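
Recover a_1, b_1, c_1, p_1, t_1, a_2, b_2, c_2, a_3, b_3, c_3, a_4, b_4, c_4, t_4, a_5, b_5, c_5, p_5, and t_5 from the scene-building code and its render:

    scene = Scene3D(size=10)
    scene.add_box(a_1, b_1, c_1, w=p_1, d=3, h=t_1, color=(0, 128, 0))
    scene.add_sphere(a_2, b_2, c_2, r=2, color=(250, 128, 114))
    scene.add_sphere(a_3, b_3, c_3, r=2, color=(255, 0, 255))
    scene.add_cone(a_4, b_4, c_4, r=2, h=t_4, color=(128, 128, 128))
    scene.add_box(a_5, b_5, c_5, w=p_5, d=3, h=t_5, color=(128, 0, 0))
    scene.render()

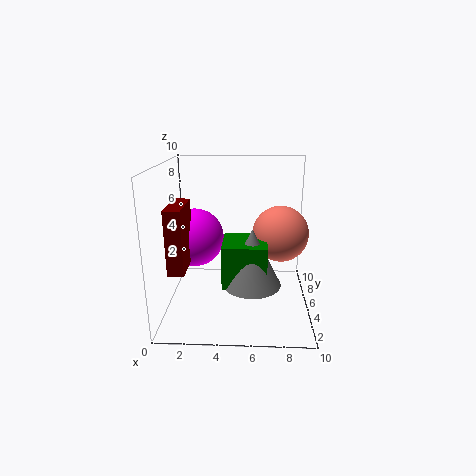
a_1 = 4; b_1 = 3; c_1 = 2; p_1 = 3; t_1 = 3; a_2 = 8; b_2 = 6; c_2 = 5; a_3 = 2; b_3 = 5; c_3 = 5; a_4 = 6; b_4 = 4; c_4 = 2; t_4 = 4; a_5 = 1; b_5 = 1; c_5 = 4; p_5 = 1; t_5 = 4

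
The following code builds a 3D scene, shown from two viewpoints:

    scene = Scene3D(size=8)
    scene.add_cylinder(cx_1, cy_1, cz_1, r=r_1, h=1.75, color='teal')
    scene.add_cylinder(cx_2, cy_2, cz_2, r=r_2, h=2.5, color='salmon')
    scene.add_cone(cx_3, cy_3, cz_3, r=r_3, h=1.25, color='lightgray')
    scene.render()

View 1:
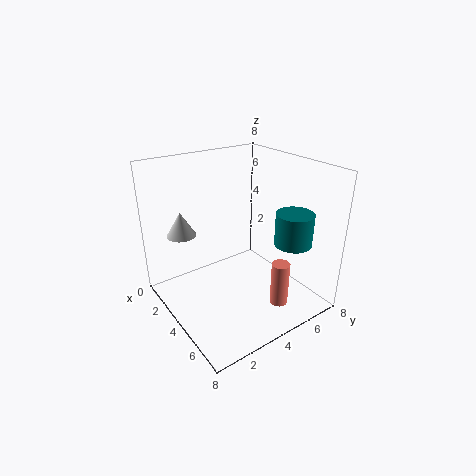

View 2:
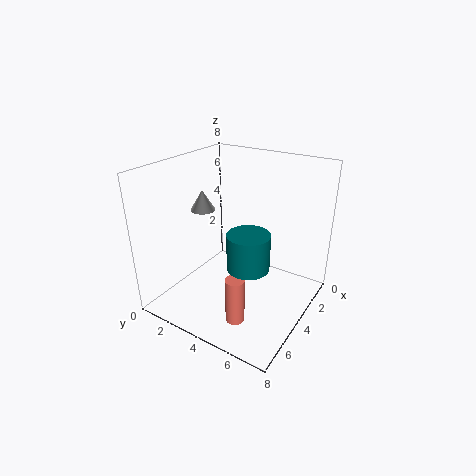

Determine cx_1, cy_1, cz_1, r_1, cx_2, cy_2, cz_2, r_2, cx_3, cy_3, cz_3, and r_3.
cx_1 = 6.25, cy_1 = 6, cz_1 = 4, r_1 = 1, cx_2 = 6.25, cy_2 = 5.25, cz_2 = 0.5, r_2 = 0.5, cx_3 = 3.25, cy_3 = 1, cz_3 = 4.75, r_3 = 0.75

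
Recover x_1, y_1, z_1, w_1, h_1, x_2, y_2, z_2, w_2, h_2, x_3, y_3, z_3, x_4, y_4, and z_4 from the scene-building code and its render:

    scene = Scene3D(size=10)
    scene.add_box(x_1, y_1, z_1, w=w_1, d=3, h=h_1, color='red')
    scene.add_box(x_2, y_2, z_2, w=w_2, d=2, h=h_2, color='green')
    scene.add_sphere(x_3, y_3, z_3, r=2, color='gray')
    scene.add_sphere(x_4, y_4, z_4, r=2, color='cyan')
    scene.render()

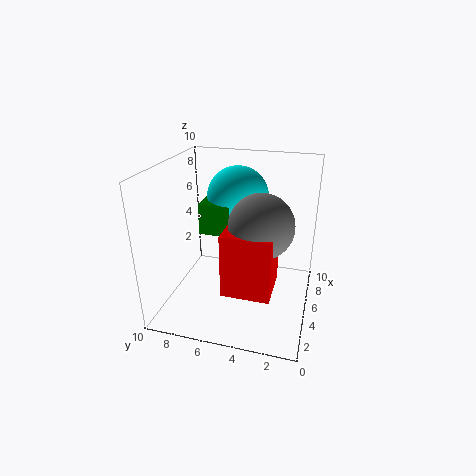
x_1 = 1, y_1 = 2, z_1 = 3, w_1 = 3, h_1 = 4, x_2 = 3, y_2 = 5, z_2 = 6, w_2 = 3, h_2 = 2, x_3 = 3, y_3 = 3, z_3 = 7, x_4 = 5, y_4 = 5, z_4 = 8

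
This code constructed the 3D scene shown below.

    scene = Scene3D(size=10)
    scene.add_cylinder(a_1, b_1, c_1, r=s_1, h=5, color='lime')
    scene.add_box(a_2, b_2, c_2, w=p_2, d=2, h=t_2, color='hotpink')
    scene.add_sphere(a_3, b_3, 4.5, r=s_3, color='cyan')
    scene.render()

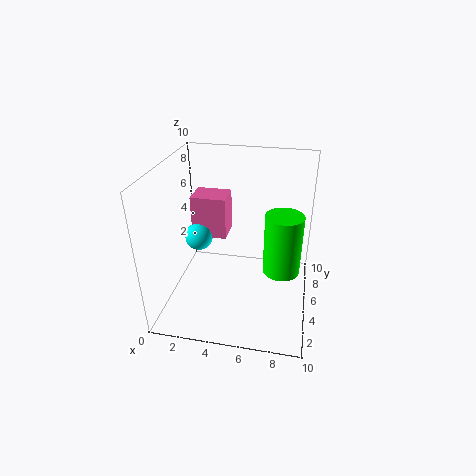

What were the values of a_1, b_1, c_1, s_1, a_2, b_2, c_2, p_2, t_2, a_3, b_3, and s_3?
a_1 = 8
b_1 = 8
c_1 = 0.5
s_1 = 1.5
a_2 = 1.5
b_2 = 5.5
c_2 = 4.5
p_2 = 2.5
t_2 = 3
a_3 = 2
b_3 = 5.5
s_3 = 1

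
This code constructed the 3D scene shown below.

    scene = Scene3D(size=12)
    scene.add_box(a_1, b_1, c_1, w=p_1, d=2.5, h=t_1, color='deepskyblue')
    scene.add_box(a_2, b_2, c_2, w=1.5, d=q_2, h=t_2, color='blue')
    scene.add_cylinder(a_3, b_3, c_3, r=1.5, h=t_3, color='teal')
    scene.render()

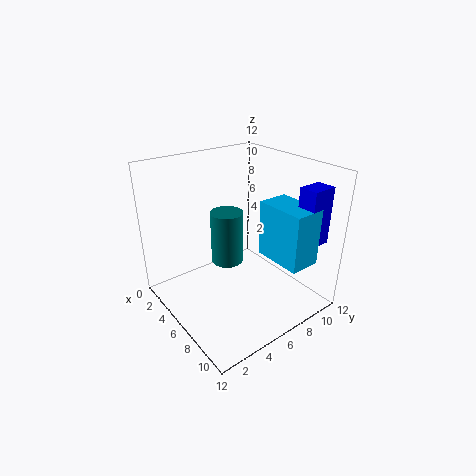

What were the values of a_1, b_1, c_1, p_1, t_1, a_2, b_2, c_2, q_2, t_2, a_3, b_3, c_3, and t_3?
a_1 = 7.5
b_1 = 7
c_1 = 5
p_1 = 4
t_1 = 4.5
a_2 = 10
b_2 = 8.5
c_2 = 6.5
q_2 = 2
t_2 = 4.5
a_3 = 3
b_3 = 7
c_3 = 2
t_3 = 5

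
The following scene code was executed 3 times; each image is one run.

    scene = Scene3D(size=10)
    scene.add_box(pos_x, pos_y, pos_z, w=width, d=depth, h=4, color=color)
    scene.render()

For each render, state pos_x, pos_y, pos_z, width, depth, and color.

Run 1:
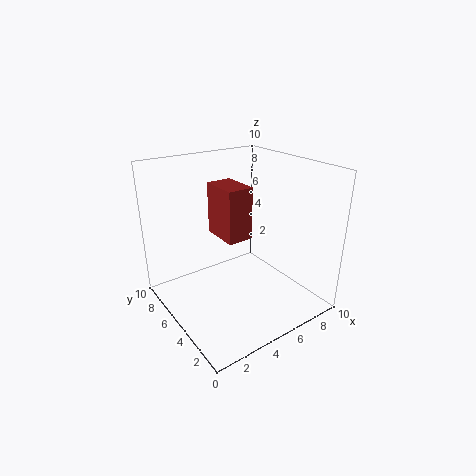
pos_x = 5; pos_y = 6; pos_z = 4; width = 2; depth = 3; color = 'brown'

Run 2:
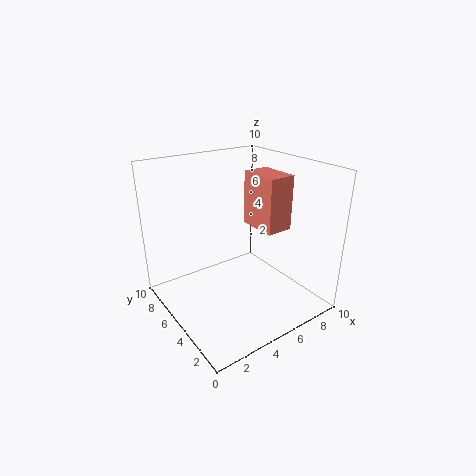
pos_x = 7; pos_y = 4; pos_z = 5; width = 2; depth = 3; color = 'salmon'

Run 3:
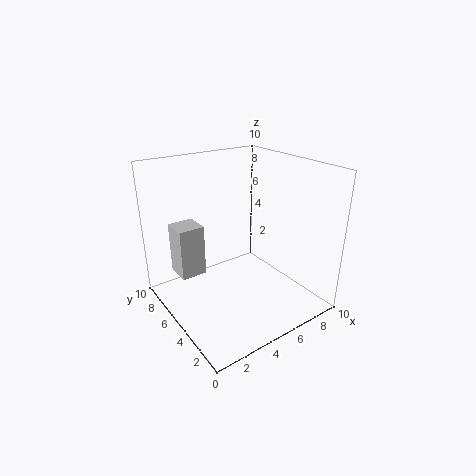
pos_x = 2; pos_y = 8; pos_z = 1; width = 2; depth = 2; color = 'lightgray'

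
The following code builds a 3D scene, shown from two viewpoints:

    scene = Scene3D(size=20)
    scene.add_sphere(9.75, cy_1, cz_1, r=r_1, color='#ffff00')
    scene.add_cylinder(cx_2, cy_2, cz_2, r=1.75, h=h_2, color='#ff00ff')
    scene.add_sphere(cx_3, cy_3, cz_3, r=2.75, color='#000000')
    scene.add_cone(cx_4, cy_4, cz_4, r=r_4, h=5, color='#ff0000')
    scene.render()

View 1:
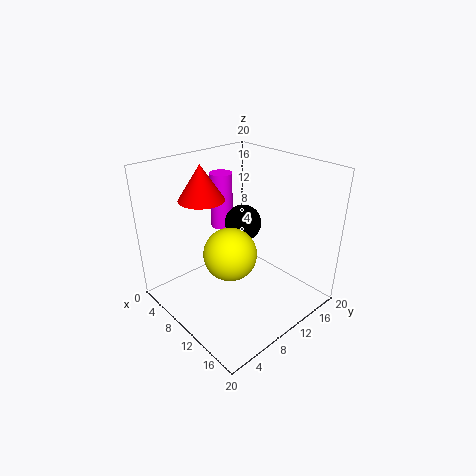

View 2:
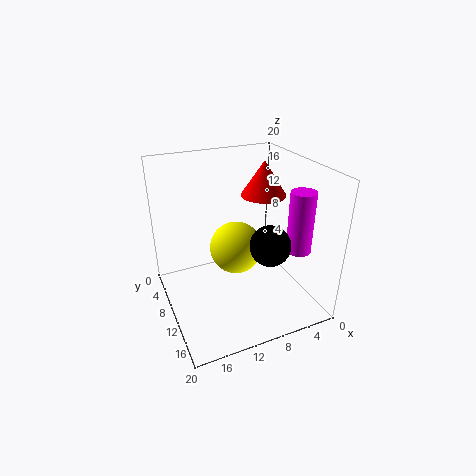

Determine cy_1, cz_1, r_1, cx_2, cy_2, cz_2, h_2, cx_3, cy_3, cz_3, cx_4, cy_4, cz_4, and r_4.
cy_1 = 8.75, cz_1 = 7.75, r_1 = 3.75, cx_2 = 2.25, cy_2 = 13.5, cz_2 = 8, h_2 = 8.75, cx_3 = 7, cy_3 = 13.75, cz_3 = 10, cx_4 = 5, cy_4 = 7.75, cz_4 = 14.75, r_4 = 3.25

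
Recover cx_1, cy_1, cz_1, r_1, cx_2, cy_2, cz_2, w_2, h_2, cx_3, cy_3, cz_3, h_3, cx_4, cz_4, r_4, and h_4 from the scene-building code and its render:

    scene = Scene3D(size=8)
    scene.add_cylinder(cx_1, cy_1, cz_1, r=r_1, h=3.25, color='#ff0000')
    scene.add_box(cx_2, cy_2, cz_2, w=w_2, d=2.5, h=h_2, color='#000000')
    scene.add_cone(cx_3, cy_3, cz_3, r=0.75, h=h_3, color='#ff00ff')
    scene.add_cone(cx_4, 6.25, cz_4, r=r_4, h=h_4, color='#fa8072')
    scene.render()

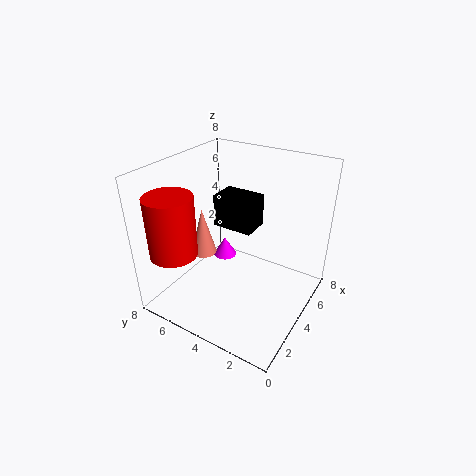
cx_1 = 1.25, cy_1 = 6.25, cz_1 = 3.75, r_1 = 1.25, cx_2 = 5.25, cy_2 = 4, cz_2 = 3.5, w_2 = 1.75, h_2 = 2, cx_3 = 6, cy_3 = 6.25, cz_3 = 1, h_3 = 1.25, cx_4 = 3.75, cz_4 = 2.5, r_4 = 0.75, h_4 = 2.75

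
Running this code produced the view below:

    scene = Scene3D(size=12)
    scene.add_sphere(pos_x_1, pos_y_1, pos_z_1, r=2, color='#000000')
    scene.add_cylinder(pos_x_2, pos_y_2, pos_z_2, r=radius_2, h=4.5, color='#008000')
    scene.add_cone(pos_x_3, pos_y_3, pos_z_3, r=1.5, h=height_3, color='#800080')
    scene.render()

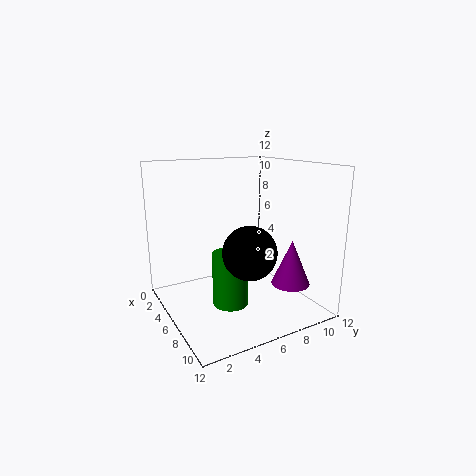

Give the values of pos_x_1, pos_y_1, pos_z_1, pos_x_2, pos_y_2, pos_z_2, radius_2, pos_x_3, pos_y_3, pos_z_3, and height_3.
pos_x_1 = 9.5, pos_y_1 = 5, pos_z_1 = 6, pos_x_2 = 6.5, pos_y_2 = 5, pos_z_2 = 0.5, radius_2 = 1.5, pos_x_3 = 10, pos_y_3 = 8.5, pos_z_3 = 3, height_3 = 3.5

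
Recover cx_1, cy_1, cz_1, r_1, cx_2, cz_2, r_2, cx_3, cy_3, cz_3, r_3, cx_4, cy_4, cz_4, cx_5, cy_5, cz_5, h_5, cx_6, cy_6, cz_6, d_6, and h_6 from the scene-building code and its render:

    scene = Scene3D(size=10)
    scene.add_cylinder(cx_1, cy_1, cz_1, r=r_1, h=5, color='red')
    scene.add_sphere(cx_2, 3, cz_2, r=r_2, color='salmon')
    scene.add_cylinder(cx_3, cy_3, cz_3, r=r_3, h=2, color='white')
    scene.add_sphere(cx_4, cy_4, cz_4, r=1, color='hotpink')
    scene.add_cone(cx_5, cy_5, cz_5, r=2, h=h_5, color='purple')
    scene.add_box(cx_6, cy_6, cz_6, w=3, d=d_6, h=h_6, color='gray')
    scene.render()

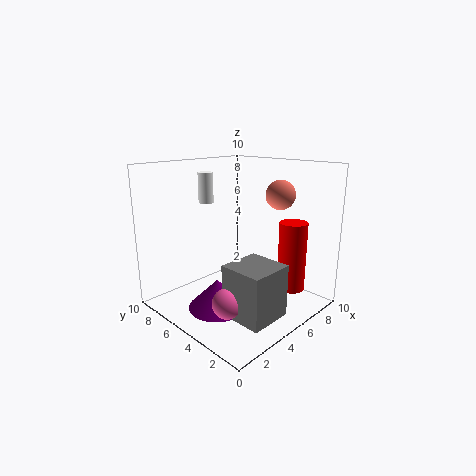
cx_1 = 8
cy_1 = 2.5
cz_1 = 1
r_1 = 1
cx_2 = 7
cz_2 = 8
r_2 = 1
cx_3 = 3.5
cy_3 = 6.5
cz_3 = 7.5
r_3 = 0.5
cx_4 = 2.5
cy_4 = 3.5
cz_4 = 1.5
cx_5 = 3
cy_5 = 5
cz_5 = 0.5
h_5 = 2
cx_6 = 2.5
cy_6 = 1
cz_6 = 0.5
d_6 = 3
h_6 = 3.5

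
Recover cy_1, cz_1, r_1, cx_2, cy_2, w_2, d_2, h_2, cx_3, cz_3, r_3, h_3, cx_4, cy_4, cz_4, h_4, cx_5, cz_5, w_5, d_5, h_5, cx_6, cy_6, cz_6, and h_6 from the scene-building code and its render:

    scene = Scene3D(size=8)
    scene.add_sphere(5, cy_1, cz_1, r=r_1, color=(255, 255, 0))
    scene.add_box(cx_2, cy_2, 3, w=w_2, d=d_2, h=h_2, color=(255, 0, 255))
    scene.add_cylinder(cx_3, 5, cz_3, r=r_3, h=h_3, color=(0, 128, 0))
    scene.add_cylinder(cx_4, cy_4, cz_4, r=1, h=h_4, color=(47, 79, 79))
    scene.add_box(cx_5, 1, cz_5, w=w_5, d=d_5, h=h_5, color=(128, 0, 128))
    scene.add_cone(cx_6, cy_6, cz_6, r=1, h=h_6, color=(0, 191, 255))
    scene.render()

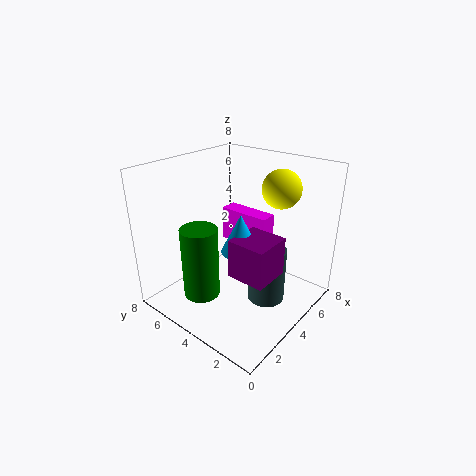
cy_1 = 2, cz_1 = 7, r_1 = 1, cx_2 = 5, cy_2 = 3, w_2 = 1, d_2 = 3, h_2 = 2, cx_3 = 2, cz_3 = 1, r_3 = 1, h_3 = 4, cx_4 = 4, cy_4 = 2, cz_4 = 1, h_4 = 3, cx_5 = 2, cz_5 = 3, w_5 = 2, d_5 = 2, h_5 = 2, cx_6 = 3, cy_6 = 3, cz_6 = 4, h_6 = 2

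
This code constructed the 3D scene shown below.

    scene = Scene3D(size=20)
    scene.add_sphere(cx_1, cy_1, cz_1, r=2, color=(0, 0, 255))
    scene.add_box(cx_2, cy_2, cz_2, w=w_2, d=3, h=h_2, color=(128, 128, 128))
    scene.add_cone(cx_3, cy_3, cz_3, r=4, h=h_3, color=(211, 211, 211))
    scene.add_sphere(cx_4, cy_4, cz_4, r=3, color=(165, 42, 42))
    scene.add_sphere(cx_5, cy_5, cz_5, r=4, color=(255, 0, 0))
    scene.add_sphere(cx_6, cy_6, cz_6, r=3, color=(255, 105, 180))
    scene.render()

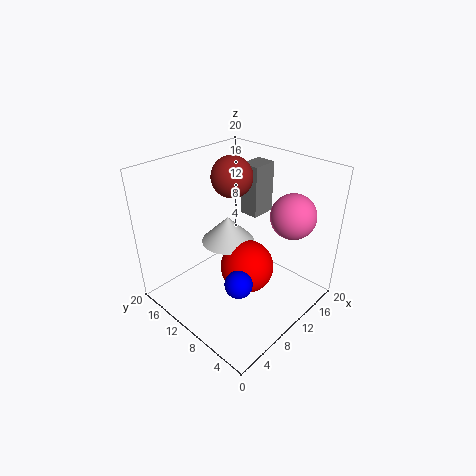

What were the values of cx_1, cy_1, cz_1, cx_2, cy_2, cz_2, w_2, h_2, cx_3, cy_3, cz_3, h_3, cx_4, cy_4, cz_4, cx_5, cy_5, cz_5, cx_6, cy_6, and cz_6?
cx_1 = 8, cy_1 = 8, cz_1 = 4, cx_2 = 16, cy_2 = 12, cz_2 = 10, w_2 = 4, h_2 = 8, cx_3 = 12, cy_3 = 14, cz_3 = 7, h_3 = 4, cx_4 = 13, cy_4 = 14, cz_4 = 17, cx_5 = 12, cy_5 = 10, cz_5 = 4, cx_6 = 14, cy_6 = 4, cz_6 = 14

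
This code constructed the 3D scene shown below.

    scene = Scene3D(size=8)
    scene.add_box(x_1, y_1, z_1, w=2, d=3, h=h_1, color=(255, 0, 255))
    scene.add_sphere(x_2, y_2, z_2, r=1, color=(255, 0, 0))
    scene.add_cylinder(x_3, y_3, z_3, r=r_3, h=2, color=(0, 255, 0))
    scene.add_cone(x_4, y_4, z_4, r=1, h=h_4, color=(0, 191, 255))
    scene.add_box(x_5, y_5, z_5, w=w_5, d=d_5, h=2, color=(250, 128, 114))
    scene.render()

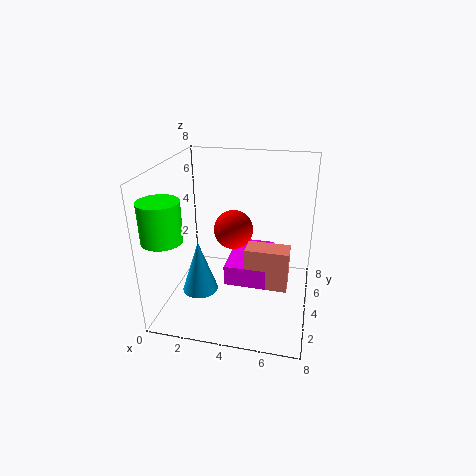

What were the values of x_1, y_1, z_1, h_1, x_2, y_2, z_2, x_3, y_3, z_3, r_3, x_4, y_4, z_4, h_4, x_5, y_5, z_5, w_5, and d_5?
x_1 = 4, y_1 = 1, z_1 = 3, h_1 = 1, x_2 = 4, y_2 = 3, z_2 = 5, x_3 = 1, y_3 = 1, z_3 = 5, r_3 = 1, x_4 = 2, y_4 = 3, z_4 = 1, h_4 = 3, x_5 = 5, y_5 = 1, z_5 = 3, w_5 = 2, d_5 = 1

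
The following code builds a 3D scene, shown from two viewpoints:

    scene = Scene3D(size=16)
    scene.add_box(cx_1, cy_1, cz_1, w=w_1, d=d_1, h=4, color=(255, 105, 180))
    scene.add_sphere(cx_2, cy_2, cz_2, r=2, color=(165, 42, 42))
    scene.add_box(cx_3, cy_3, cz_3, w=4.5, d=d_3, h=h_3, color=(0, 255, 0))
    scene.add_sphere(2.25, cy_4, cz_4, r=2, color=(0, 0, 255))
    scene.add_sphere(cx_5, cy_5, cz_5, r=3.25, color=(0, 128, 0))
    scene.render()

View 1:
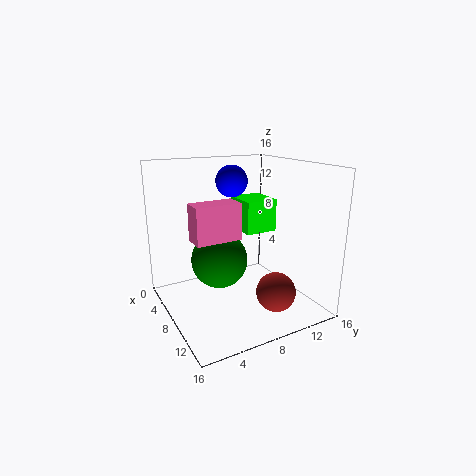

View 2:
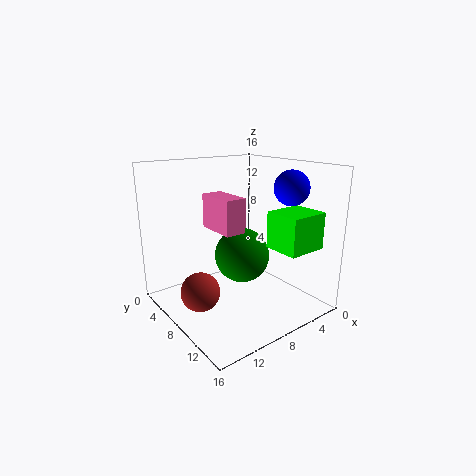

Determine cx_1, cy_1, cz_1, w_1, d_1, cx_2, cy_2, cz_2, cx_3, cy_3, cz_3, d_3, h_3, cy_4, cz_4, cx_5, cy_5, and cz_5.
cx_1 = 6.75; cy_1 = 2.75; cz_1 = 8.25; w_1 = 2.5; d_1 = 5; cx_2 = 13.75; cy_2 = 9.25; cz_2 = 3.75; cx_3 = 1.5; cy_3 = 10.5; cz_3 = 7.25; d_3 = 4; h_3 = 4; cy_4 = 10.25; cz_4 = 13.25; cx_5 = 6.25; cy_5 = 6.5; cz_5 = 5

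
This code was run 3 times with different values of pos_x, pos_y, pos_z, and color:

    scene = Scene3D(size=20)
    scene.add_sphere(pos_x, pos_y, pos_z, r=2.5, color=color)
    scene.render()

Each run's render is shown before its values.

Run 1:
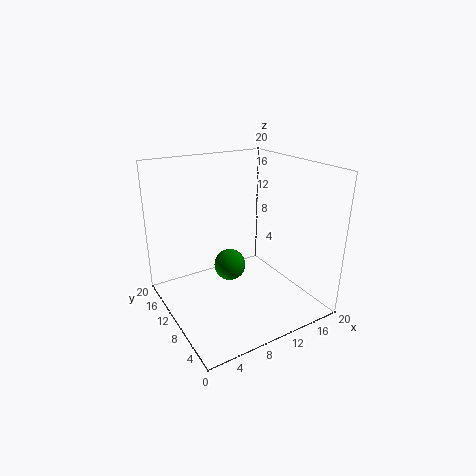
pos_x = 11.5
pos_y = 15
pos_z = 3
color = 'green'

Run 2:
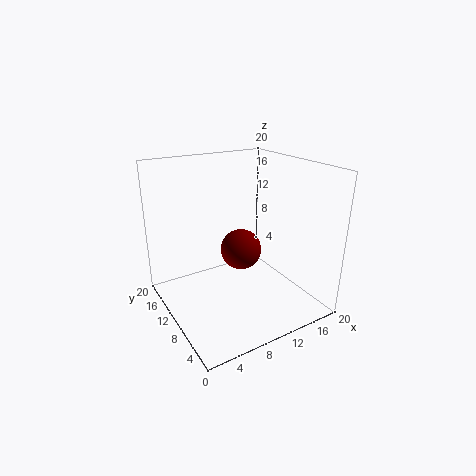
pos_x = 8
pos_y = 6
pos_z = 10.5
color = 'maroon'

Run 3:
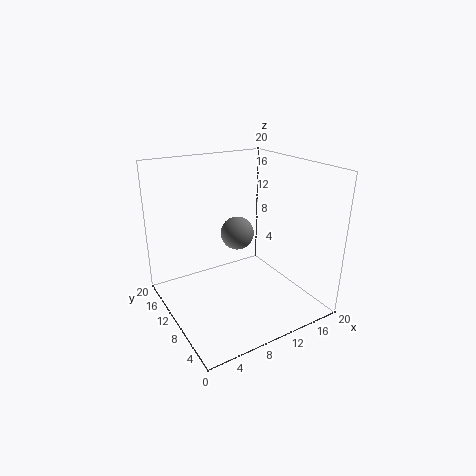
pos_x = 12
pos_y = 13.5
pos_z = 9
color = 'gray'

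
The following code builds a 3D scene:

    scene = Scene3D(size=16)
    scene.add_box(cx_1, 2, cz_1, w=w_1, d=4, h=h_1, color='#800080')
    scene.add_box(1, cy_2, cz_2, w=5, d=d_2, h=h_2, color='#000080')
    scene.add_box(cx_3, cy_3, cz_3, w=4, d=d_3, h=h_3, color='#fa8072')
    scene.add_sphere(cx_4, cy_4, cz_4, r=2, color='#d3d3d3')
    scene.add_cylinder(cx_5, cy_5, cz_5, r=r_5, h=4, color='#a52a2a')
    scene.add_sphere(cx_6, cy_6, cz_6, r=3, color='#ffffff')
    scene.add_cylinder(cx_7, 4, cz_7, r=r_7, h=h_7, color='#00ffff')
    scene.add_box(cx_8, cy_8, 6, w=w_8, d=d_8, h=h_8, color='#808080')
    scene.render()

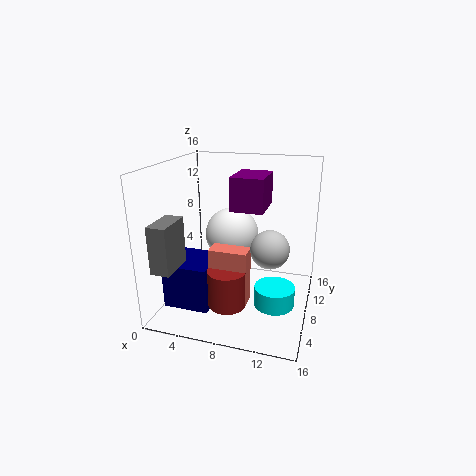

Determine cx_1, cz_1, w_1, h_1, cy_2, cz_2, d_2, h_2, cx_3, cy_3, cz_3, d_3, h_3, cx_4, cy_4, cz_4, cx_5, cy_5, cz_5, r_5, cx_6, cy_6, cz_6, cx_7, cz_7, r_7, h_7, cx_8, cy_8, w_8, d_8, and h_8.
cx_1 = 9; cz_1 = 13; w_1 = 3; h_1 = 3; cy_2 = 3; cz_2 = 1; d_2 = 5; h_2 = 5; cx_3 = 6; cy_3 = 4; cz_3 = 2; d_3 = 2; h_3 = 6; cx_4 = 12; cy_4 = 6; cz_4 = 8; cx_5 = 8; cy_5 = 4; cz_5 = 2; r_5 = 2; cx_6 = 7; cy_6 = 9; cz_6 = 8; cx_7 = 13; cz_7 = 3; r_7 = 2; h_7 = 2; cx_8 = 1; cy_8 = 1; w_8 = 2; d_8 = 4; h_8 = 5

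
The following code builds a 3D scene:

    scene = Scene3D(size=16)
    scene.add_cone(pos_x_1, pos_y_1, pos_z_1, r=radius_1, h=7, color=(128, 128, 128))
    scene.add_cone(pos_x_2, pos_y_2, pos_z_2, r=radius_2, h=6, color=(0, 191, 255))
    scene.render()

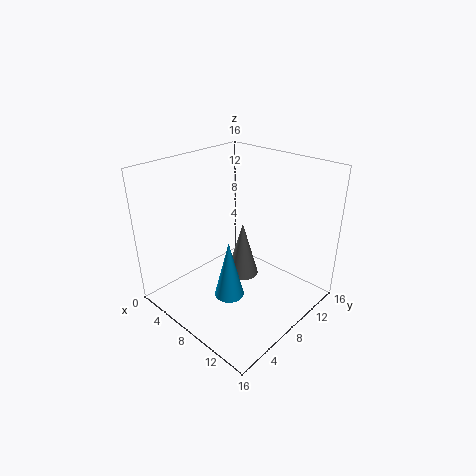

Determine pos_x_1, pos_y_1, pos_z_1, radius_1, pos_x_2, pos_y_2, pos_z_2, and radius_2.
pos_x_1 = 6
pos_y_1 = 11
pos_z_1 = 1
radius_1 = 2
pos_x_2 = 10.5
pos_y_2 = 4
pos_z_2 = 4
radius_2 = 1.5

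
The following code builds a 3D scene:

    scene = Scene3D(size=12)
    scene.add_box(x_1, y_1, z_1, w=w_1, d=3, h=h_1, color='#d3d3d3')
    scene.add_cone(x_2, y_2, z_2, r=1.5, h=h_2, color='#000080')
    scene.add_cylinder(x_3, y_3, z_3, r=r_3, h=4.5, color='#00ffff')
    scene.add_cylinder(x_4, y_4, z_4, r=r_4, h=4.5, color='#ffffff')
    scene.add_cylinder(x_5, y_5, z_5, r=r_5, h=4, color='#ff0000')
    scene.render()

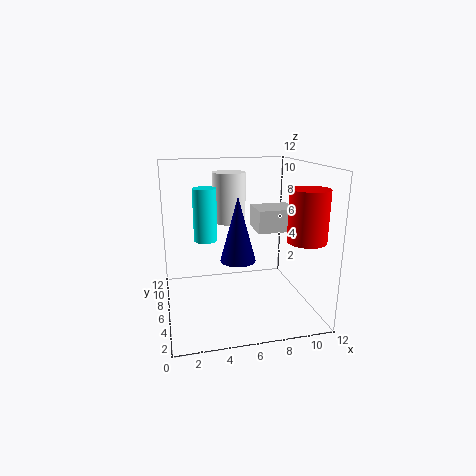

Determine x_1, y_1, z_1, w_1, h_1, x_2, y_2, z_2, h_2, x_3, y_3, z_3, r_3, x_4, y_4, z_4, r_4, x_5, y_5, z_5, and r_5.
x_1 = 8
y_1 = 6.5
z_1 = 6
w_1 = 3.5
h_1 = 2
x_2 = 6
y_2 = 6
z_2 = 4
h_2 = 5.5
x_3 = 3.5
y_3 = 7.5
z_3 = 5.5
r_3 = 1
x_4 = 6
y_4 = 9.5
z_4 = 6.5
r_4 = 1.5
x_5 = 10.5
y_5 = 2.5
z_5 = 6.5
r_5 = 1.5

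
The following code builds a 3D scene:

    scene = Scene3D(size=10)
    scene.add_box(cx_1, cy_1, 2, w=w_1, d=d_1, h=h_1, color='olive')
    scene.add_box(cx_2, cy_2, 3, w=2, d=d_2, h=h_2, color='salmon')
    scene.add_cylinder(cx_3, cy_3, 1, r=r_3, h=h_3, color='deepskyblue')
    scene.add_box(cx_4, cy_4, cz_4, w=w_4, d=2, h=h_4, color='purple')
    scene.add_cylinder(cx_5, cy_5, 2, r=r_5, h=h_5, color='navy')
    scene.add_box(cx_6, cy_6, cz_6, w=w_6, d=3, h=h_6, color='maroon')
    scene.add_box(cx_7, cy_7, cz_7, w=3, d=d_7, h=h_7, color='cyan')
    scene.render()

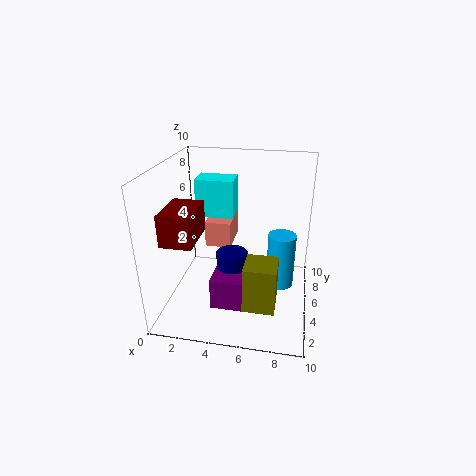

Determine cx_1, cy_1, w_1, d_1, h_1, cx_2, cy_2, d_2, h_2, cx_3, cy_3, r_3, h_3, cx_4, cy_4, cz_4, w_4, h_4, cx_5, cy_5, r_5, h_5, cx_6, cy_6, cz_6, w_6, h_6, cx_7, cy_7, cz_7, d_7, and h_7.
cx_1 = 6; cy_1 = 1; w_1 = 2; d_1 = 2; h_1 = 3; cx_2 = 2; cy_2 = 7; d_2 = 3; h_2 = 2; cx_3 = 8; cy_3 = 6; r_3 = 1; h_3 = 4; cx_4 = 4; cy_4 = 1; cz_4 = 2; w_4 = 3; h_4 = 2; cx_5 = 5; cy_5 = 3; r_5 = 1; h_5 = 3; cx_6 = 1; cy_6 = 1; cz_6 = 6; w_6 = 2; h_6 = 2; cx_7 = 1; cy_7 = 8; cz_7 = 5; d_7 = 2; h_7 = 3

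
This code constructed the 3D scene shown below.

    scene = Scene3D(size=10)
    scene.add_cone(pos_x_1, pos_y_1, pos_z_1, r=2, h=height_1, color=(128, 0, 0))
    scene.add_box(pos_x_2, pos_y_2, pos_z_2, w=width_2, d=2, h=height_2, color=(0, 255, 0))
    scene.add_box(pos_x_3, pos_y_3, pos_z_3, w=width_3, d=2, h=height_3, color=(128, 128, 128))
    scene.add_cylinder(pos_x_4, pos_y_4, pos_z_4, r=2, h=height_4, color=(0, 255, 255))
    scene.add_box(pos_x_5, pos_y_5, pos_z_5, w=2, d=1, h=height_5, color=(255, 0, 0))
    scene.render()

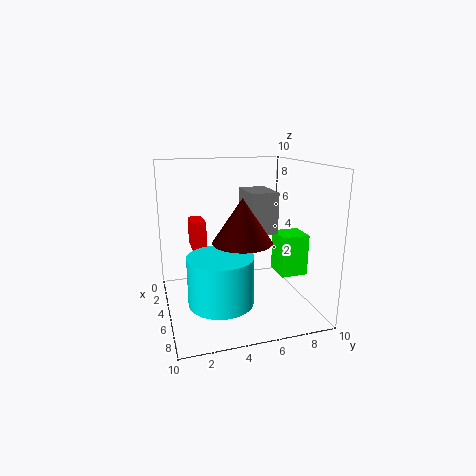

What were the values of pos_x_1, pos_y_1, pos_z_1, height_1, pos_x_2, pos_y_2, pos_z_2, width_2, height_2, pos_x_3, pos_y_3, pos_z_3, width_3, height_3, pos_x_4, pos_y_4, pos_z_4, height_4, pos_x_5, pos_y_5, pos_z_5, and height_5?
pos_x_1 = 6, pos_y_1 = 5, pos_z_1 = 5, height_1 = 3, pos_x_2 = 4, pos_y_2 = 8, pos_z_2 = 2, width_2 = 2, height_2 = 3, pos_x_3 = 2, pos_y_3 = 6, pos_z_3 = 5, width_3 = 3, height_3 = 3, pos_x_4 = 8, pos_y_4 = 3, pos_z_4 = 2, height_4 = 3, pos_x_5 = 2, pos_y_5 = 2, pos_z_5 = 4, height_5 = 2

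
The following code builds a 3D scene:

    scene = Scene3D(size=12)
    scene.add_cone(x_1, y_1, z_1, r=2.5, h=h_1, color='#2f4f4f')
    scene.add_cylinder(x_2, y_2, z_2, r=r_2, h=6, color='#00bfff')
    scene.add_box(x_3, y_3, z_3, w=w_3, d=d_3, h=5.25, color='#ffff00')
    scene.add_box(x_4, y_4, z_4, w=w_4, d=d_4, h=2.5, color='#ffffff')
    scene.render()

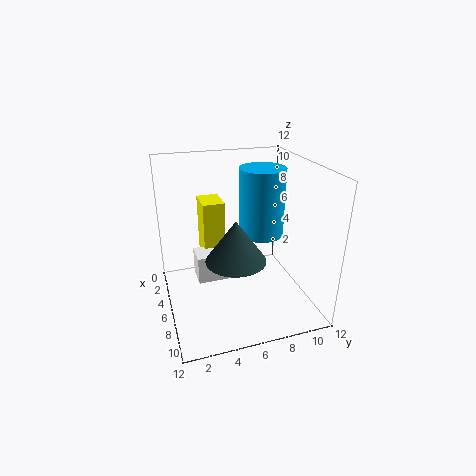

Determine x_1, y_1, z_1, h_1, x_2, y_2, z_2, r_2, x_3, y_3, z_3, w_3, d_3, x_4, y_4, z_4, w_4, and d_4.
x_1 = 7, y_1 = 5.5, z_1 = 4.5, h_1 = 3.5, x_2 = 4.25, y_2 = 8.75, z_2 = 5.25, r_2 = 2, x_3 = 0.25, y_3 = 3.75, z_3 = 2.75, w_3 = 2.75, d_3 = 2, x_4 = 2.5, y_4 = 2.75, z_4 = 1.25, w_4 = 2.25, d_4 = 4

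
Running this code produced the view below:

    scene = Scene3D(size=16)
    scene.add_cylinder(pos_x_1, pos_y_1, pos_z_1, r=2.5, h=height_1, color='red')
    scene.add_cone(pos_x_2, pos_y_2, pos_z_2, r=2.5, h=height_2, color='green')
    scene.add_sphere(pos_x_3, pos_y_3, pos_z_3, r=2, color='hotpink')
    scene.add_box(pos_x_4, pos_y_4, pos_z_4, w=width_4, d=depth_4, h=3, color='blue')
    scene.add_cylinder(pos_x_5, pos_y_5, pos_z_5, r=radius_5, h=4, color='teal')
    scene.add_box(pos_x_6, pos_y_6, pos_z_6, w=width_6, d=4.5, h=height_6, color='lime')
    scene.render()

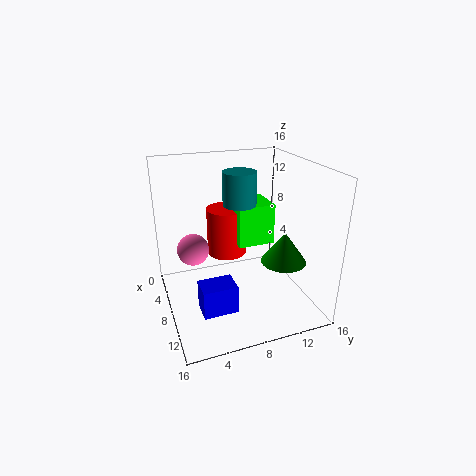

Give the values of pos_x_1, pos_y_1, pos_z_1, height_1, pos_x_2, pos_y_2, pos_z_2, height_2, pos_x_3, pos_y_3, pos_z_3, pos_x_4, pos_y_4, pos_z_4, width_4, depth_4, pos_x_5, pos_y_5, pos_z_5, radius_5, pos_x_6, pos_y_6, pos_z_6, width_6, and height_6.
pos_x_1 = 2.5
pos_y_1 = 8.5
pos_z_1 = 3.5
height_1 = 6
pos_x_2 = 10.5
pos_y_2 = 12.5
pos_z_2 = 5.5
height_2 = 3.5
pos_x_3 = 2.5
pos_y_3 = 4
pos_z_3 = 4.5
pos_x_4 = 11
pos_y_4 = 2.5
pos_z_4 = 2.5
width_4 = 2.5
depth_4 = 3.5
pos_x_5 = 4.5
pos_y_5 = 9.5
pos_z_5 = 10.5
radius_5 = 2
pos_x_6 = 1.5
pos_y_6 = 9
pos_z_6 = 5.5
width_6 = 4.5
height_6 = 5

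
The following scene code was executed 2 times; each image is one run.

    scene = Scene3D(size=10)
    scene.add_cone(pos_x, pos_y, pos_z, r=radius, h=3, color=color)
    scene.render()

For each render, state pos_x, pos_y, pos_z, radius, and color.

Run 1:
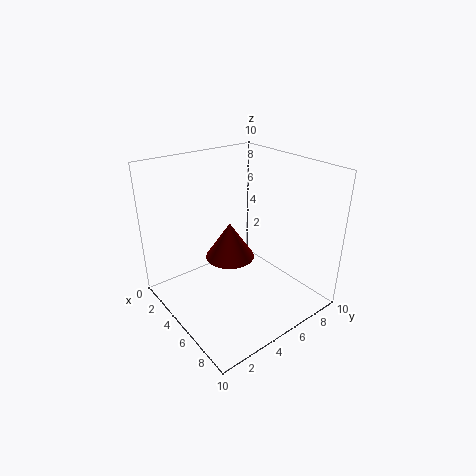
pos_x = 2
pos_y = 6.5
pos_z = 1.5
radius = 2
color = 'maroon'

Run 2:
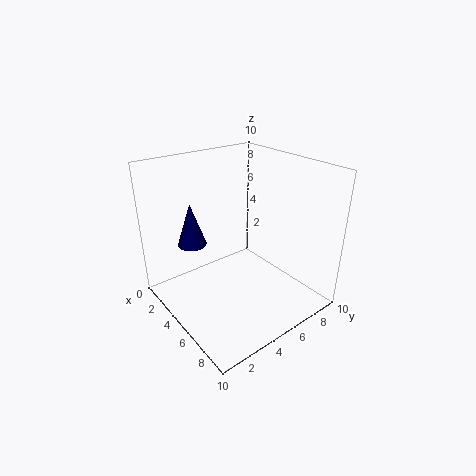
pos_x = 3
pos_y = 2.5
pos_z = 4.5
radius = 1
color = 'navy'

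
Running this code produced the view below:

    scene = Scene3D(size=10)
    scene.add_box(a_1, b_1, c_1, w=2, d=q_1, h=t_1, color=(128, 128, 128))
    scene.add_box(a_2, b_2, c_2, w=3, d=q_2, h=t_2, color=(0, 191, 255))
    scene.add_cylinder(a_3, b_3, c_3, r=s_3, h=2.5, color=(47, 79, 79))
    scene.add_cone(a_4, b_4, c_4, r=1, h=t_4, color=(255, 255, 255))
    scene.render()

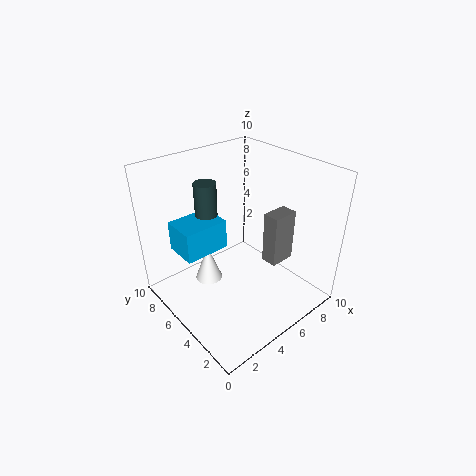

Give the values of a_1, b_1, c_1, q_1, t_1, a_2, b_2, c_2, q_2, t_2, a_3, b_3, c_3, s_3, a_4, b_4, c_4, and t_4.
a_1 = 7.5, b_1 = 3.75, c_1 = 2, q_1 = 1.25, t_1 = 4, a_2 = 1, b_2 = 5, c_2 = 4.75, q_2 = 2.25, t_2 = 2, a_3 = 3.5, b_3 = 6.5, c_3 = 6.5, s_3 = 0.75, a_4 = 3.75, b_4 = 7, c_4 = 1, t_4 = 2.75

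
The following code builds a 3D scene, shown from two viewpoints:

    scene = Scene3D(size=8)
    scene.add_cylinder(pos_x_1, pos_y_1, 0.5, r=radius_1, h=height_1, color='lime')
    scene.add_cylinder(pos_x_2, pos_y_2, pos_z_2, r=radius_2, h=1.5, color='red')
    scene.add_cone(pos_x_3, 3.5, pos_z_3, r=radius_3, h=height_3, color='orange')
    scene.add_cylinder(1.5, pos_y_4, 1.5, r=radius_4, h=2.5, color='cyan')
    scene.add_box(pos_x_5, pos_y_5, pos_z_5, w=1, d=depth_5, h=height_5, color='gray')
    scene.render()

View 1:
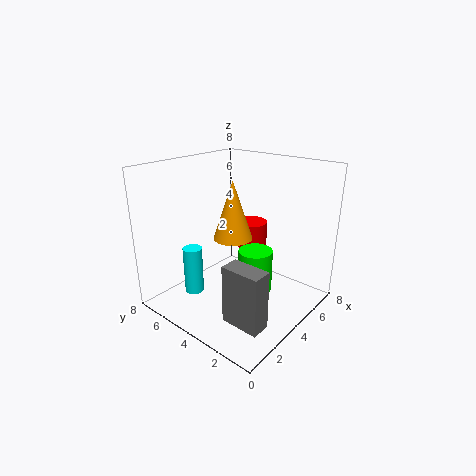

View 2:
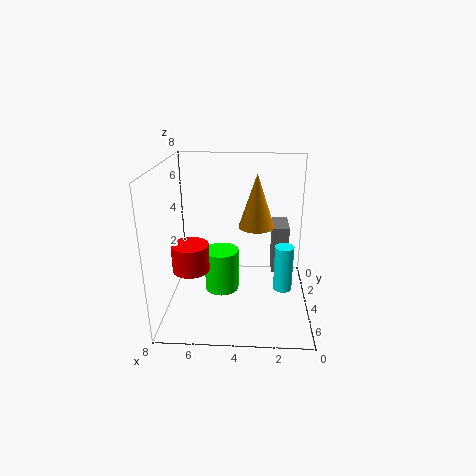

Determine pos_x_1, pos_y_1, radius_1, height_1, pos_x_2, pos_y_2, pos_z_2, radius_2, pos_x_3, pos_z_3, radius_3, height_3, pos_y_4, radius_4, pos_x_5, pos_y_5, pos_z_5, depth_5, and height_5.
pos_x_1 = 5, pos_y_1 = 3.5, radius_1 = 1, height_1 = 2.5, pos_x_2 = 6.5, pos_y_2 = 5, pos_z_2 = 2.5, radius_2 = 1, pos_x_3 = 3, pos_z_3 = 4.5, radius_3 = 1, height_3 = 3, pos_y_4 = 5, radius_4 = 0.5, pos_x_5 = 1, pos_y_5 = 0.5, pos_z_5 = 1, depth_5 = 2, height_5 = 3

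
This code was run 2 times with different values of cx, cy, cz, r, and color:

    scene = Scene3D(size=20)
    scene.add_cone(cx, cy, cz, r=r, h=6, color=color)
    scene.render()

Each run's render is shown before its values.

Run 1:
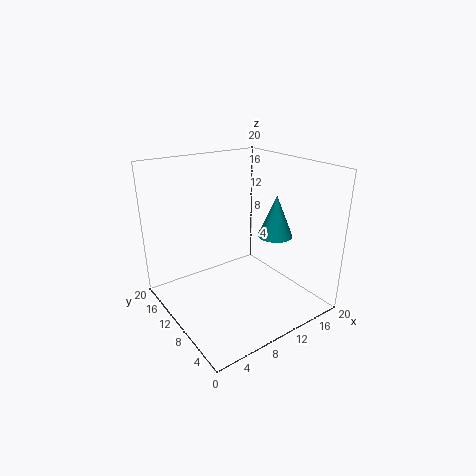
cx = 15.5
cy = 8.5
cz = 9.5
r = 2.5
color = 'teal'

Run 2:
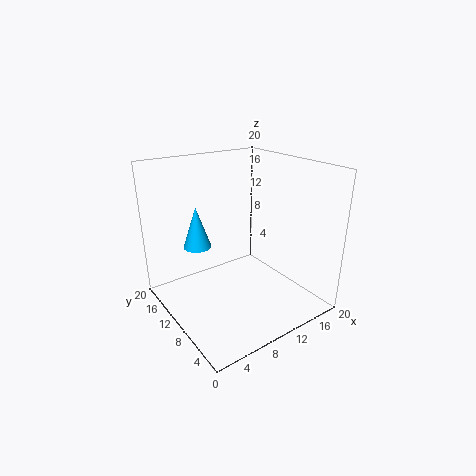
cx = 6
cy = 14.5
cz = 8
r = 2
color = 'deepskyblue'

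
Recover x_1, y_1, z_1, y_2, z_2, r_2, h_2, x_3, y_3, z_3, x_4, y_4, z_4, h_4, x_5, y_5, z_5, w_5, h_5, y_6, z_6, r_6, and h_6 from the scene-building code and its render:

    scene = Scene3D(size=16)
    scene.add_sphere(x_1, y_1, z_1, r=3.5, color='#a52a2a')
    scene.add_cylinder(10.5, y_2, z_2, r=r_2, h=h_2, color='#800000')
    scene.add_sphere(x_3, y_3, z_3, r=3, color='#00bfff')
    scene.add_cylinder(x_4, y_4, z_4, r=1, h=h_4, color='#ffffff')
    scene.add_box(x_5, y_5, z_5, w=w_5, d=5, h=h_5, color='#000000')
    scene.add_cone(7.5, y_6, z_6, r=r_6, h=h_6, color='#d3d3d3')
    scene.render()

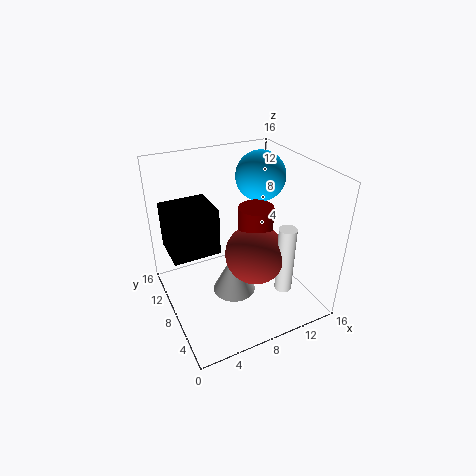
x_1 = 10
y_1 = 7.5
z_1 = 5.5
y_2 = 8.5
z_2 = 7.5
r_2 = 2
h_2 = 3.5
x_3 = 13
y_3 = 12
z_3 = 13
x_4 = 12.5
y_4 = 5
z_4 = 1.5
h_4 = 8
x_5 = 1
y_5 = 9.5
z_5 = 5.5
w_5 = 5.5
h_5 = 5.5
y_6 = 8
z_6 = 1
r_6 = 2.5
h_6 = 5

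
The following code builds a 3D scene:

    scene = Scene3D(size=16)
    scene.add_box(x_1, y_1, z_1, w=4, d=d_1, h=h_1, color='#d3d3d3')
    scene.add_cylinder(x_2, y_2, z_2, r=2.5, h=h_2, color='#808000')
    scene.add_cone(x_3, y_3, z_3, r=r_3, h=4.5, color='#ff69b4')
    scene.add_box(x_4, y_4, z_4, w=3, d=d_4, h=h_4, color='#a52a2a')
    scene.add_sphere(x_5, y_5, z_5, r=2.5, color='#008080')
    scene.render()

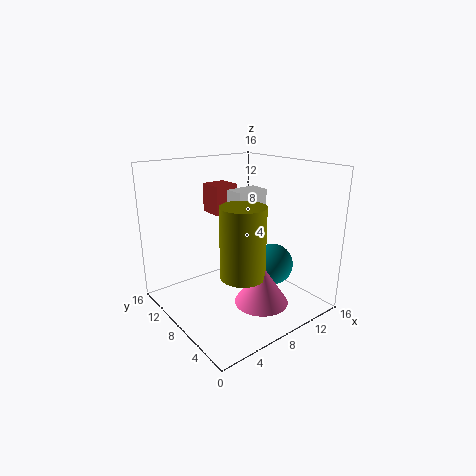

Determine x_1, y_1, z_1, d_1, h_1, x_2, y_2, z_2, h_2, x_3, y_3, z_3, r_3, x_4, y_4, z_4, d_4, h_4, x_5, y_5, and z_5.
x_1 = 9.5
y_1 = 9.5
z_1 = 10
d_1 = 2.5
h_1 = 2.5
x_2 = 7.5
y_2 = 6.5
z_2 = 4
h_2 = 8
x_3 = 9
y_3 = 5
z_3 = 1
r_3 = 3
x_4 = 8
y_4 = 12
z_4 = 9.5
d_4 = 3
h_4 = 3.5
x_5 = 13
y_5 = 7.5
z_5 = 3.5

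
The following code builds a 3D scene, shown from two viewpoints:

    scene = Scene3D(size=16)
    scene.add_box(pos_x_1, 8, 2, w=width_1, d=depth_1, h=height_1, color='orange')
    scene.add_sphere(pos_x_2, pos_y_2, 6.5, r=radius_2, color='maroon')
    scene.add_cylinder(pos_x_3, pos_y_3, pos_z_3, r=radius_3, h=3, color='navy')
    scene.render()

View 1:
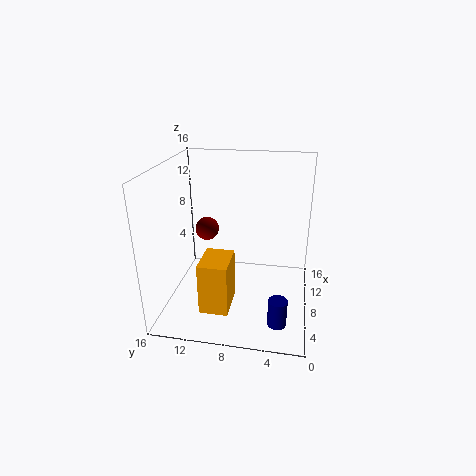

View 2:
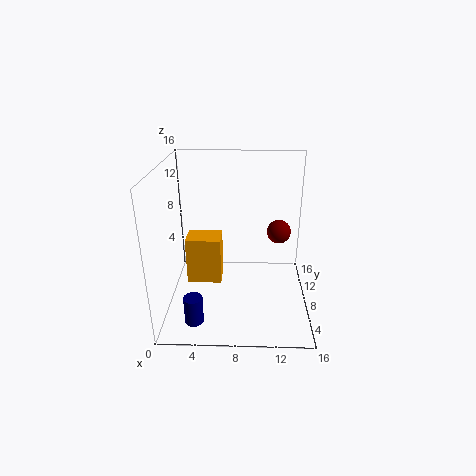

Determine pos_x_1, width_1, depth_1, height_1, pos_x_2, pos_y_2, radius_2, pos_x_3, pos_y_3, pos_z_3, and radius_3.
pos_x_1 = 2
width_1 = 4
depth_1 = 3
height_1 = 5.5
pos_x_2 = 13
pos_y_2 = 13
radius_2 = 1.5
pos_x_3 = 3.5
pos_y_3 = 3
pos_z_3 = 0.5
radius_3 = 1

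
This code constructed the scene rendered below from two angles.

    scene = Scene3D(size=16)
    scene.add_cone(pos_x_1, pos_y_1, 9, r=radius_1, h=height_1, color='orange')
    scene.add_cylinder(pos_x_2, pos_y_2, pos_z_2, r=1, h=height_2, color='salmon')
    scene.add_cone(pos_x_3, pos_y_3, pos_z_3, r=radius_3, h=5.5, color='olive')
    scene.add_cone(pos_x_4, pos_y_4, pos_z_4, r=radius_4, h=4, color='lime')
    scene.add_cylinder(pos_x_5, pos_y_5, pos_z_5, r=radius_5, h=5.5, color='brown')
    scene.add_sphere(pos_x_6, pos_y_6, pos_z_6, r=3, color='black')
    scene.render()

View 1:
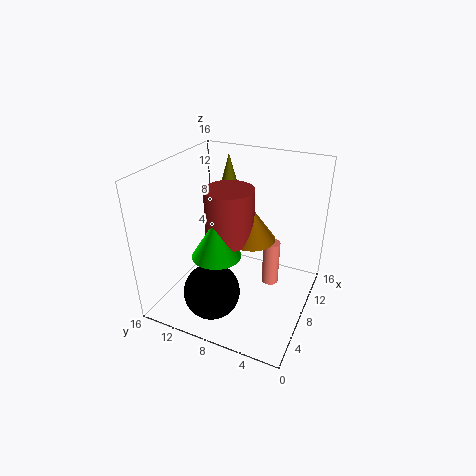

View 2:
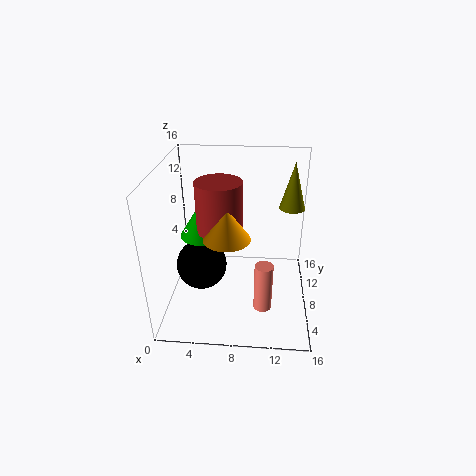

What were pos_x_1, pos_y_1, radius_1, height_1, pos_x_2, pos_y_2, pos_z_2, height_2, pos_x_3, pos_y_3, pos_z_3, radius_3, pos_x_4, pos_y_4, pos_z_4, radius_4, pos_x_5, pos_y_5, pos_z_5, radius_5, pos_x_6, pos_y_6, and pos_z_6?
pos_x_1 = 7
pos_y_1 = 6
radius_1 = 2.5
height_1 = 3.5
pos_x_2 = 11
pos_y_2 = 5
pos_z_2 = 1
height_2 = 5.5
pos_x_3 = 14
pos_y_3 = 12
pos_z_3 = 10
radius_3 = 1.5
pos_x_4 = 4
pos_y_4 = 8.5
pos_z_4 = 8
radius_4 = 2.5
pos_x_5 = 6
pos_y_5 = 8
pos_z_5 = 9
radius_5 = 2.5
pos_x_6 = 3.5
pos_y_6 = 9
pos_z_6 = 3.5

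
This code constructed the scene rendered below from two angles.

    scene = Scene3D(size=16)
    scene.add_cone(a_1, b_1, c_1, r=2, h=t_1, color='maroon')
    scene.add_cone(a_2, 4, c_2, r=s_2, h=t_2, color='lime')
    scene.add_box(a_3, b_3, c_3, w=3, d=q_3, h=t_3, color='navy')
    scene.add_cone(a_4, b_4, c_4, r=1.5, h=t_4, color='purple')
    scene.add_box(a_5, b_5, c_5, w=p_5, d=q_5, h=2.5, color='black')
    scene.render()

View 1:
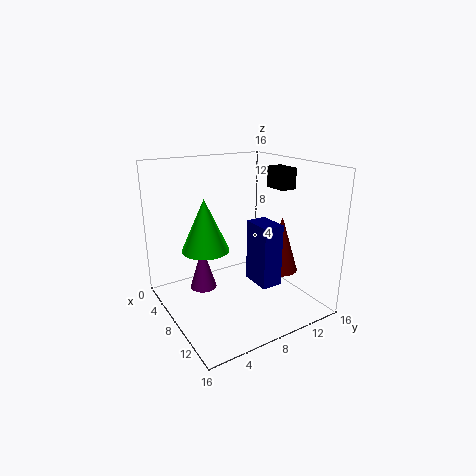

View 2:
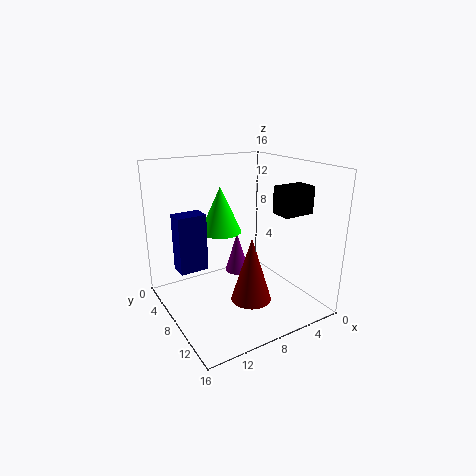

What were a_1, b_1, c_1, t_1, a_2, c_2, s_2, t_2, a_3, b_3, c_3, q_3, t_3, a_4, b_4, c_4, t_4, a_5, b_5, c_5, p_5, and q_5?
a_1 = 9.5, b_1 = 13, c_1 = 3.5, t_1 = 6.5, a_2 = 8, c_2 = 7.5, s_2 = 2.5, t_2 = 5.5, a_3 = 12, b_3 = 6.5, c_3 = 5.5, q_3 = 2, t_3 = 6, a_4 = 6, b_4 = 4.5, c_4 = 2, t_4 = 5, a_5 = 5, b_5 = 14, c_5 = 12.5, p_5 = 3, q_5 = 2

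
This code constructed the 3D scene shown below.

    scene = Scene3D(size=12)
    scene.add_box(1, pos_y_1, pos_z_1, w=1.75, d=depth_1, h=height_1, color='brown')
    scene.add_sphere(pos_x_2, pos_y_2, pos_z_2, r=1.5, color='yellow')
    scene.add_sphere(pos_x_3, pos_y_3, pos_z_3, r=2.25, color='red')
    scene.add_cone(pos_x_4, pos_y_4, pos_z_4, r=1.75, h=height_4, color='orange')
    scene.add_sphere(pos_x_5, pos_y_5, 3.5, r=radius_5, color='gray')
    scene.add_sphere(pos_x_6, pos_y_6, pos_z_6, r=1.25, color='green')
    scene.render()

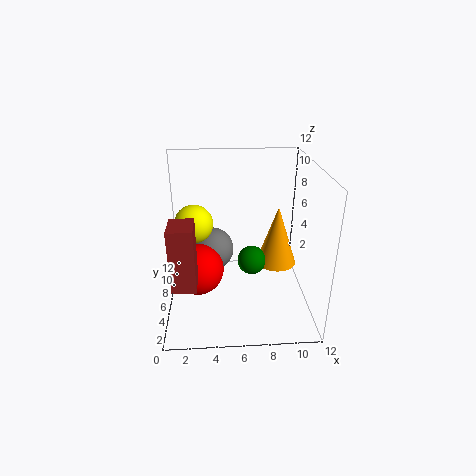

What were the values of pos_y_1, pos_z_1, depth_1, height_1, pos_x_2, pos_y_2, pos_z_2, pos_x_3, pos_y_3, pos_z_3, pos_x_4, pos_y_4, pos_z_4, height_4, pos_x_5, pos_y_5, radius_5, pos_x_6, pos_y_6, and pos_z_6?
pos_y_1 = 0.75
pos_z_1 = 4.5
depth_1 = 2.25
height_1 = 4.75
pos_x_2 = 2.5
pos_y_2 = 5.25
pos_z_2 = 7.75
pos_x_3 = 2.5
pos_y_3 = 6.5
pos_z_3 = 2.75
pos_x_4 = 9.5
pos_y_4 = 7
pos_z_4 = 3
height_4 = 5.25
pos_x_5 = 3.75
pos_y_5 = 8.75
radius_5 = 2
pos_x_6 = 7.25
pos_y_6 = 6.5
pos_z_6 = 3.5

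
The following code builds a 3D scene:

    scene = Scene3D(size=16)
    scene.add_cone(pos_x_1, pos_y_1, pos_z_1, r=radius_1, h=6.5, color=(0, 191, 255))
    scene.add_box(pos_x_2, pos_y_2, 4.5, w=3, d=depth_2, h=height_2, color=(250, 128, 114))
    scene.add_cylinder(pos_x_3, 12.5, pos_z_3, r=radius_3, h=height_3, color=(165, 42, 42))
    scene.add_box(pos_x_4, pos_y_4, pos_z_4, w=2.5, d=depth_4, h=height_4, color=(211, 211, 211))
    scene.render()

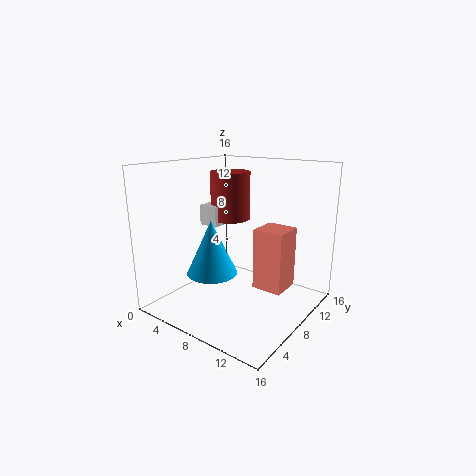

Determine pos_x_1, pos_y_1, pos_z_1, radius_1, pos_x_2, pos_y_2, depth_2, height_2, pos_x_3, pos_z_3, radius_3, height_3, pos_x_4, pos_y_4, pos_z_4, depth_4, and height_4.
pos_x_1 = 4.5, pos_y_1 = 7.5, pos_z_1 = 3, radius_1 = 3, pos_x_2 = 12, pos_y_2 = 5, depth_2 = 3, height_2 = 6, pos_x_3 = 3.5, pos_z_3 = 8.5, radius_3 = 2.5, height_3 = 6, pos_x_4 = 1, pos_y_4 = 9.5, pos_z_4 = 8, depth_4 = 2.5, height_4 = 2.5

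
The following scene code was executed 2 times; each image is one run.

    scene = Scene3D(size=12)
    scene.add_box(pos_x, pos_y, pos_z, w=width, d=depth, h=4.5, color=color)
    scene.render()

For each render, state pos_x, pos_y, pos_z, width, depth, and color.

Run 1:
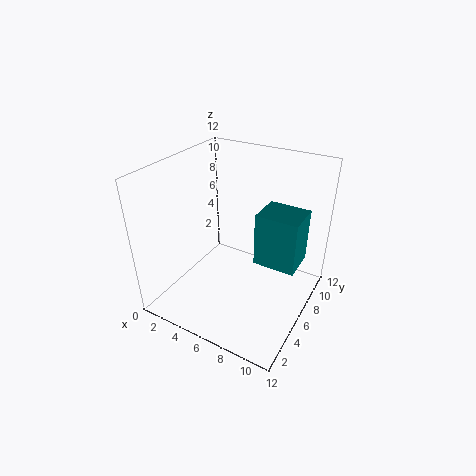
pos_x = 7.5
pos_y = 6
pos_z = 4
width = 3.5
depth = 3
color = 'teal'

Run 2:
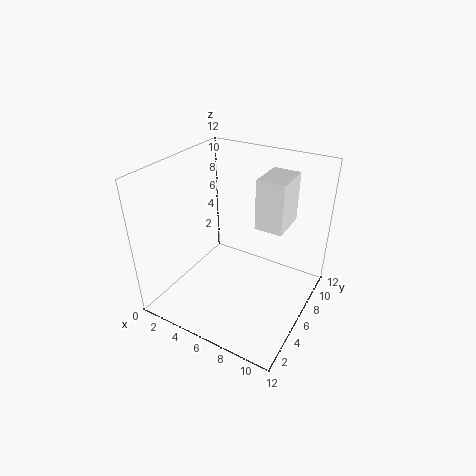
pos_x = 6.5
pos_y = 8
pos_z = 6
width = 2.5
depth = 3.5
color = 'white'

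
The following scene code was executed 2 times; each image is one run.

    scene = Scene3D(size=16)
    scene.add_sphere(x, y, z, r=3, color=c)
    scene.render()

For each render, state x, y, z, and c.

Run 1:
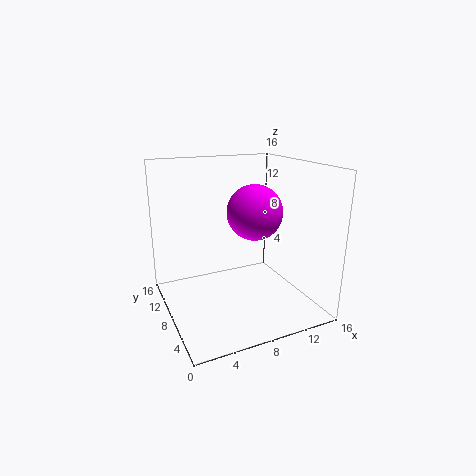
x = 9.5; y = 7; z = 11; c = 'magenta'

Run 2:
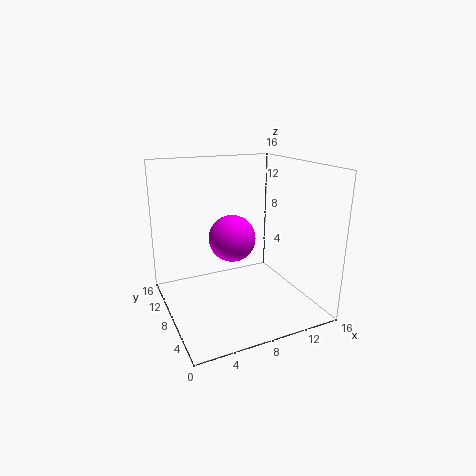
x = 9.5; y = 13; z = 6; c = 'magenta'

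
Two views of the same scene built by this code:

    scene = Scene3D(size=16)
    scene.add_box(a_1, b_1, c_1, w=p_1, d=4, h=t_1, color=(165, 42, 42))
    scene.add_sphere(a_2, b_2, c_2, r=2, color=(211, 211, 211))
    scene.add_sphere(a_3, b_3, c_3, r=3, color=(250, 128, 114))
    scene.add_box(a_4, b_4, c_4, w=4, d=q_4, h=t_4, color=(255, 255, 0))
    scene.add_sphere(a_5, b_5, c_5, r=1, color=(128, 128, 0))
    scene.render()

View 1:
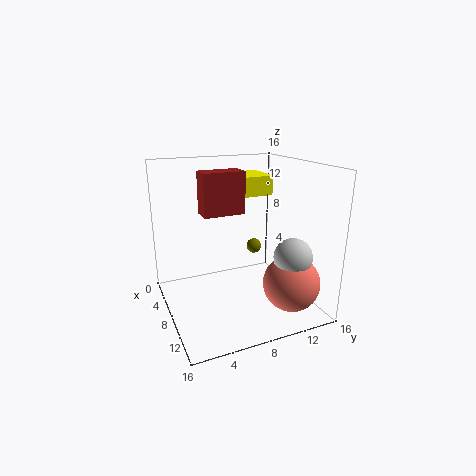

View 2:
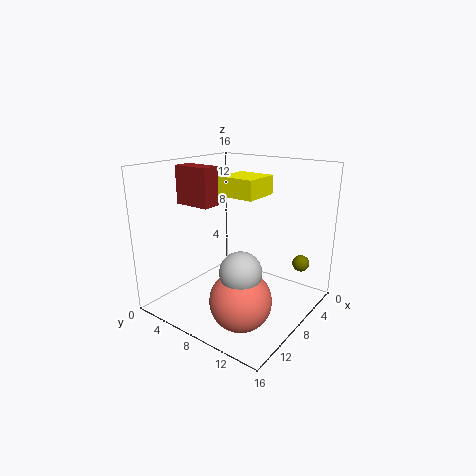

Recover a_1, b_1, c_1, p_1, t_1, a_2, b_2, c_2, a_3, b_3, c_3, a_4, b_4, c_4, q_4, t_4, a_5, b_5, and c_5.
a_1 = 10; b_1 = 3; c_1 = 12; p_1 = 2; t_1 = 4; a_2 = 13; b_2 = 12; c_2 = 7; a_3 = 13; b_3 = 12; c_3 = 4; a_4 = 6; b_4 = 7; c_4 = 13; q_4 = 4; t_4 = 2; a_5 = 2; b_5 = 13; c_5 = 4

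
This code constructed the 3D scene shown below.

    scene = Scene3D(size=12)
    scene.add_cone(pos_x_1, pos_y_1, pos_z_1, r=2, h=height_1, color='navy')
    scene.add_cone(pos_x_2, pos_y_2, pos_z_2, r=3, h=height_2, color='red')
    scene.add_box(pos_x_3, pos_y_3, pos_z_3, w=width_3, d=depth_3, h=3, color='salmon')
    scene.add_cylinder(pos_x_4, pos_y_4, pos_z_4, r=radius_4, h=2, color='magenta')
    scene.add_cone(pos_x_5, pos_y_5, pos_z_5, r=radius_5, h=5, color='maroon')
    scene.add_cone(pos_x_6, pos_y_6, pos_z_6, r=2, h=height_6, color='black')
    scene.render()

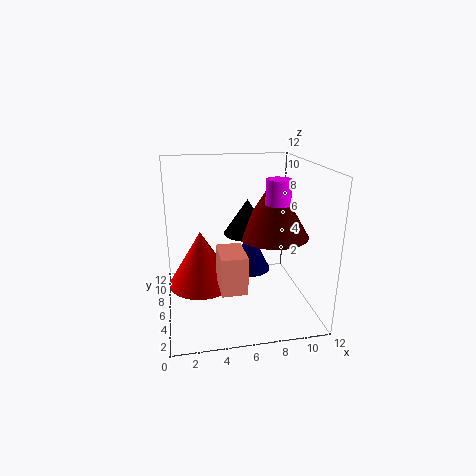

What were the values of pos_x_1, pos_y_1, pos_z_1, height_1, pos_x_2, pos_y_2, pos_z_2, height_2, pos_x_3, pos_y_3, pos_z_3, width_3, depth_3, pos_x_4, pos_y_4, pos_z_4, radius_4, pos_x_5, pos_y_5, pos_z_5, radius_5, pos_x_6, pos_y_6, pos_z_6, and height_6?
pos_x_1 = 8; pos_y_1 = 10; pos_z_1 = 1; height_1 = 4; pos_x_2 = 3; pos_y_2 = 8; pos_z_2 = 1; height_2 = 5; pos_x_3 = 4; pos_y_3 = 2; pos_z_3 = 3; width_3 = 2; depth_3 = 3; pos_x_4 = 9; pos_y_4 = 5; pos_z_4 = 9; radius_4 = 1; pos_x_5 = 9; pos_y_5 = 6; pos_z_5 = 6; radius_5 = 3; pos_x_6 = 7; pos_y_6 = 7; pos_z_6 = 6; height_6 = 3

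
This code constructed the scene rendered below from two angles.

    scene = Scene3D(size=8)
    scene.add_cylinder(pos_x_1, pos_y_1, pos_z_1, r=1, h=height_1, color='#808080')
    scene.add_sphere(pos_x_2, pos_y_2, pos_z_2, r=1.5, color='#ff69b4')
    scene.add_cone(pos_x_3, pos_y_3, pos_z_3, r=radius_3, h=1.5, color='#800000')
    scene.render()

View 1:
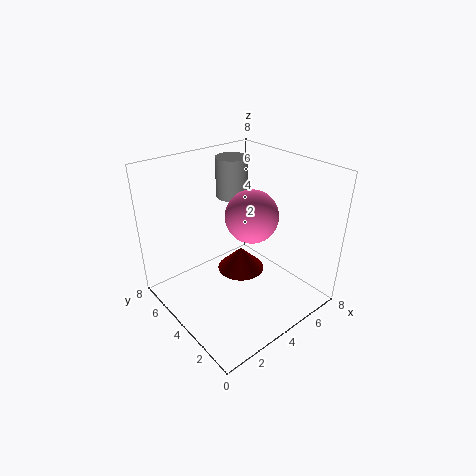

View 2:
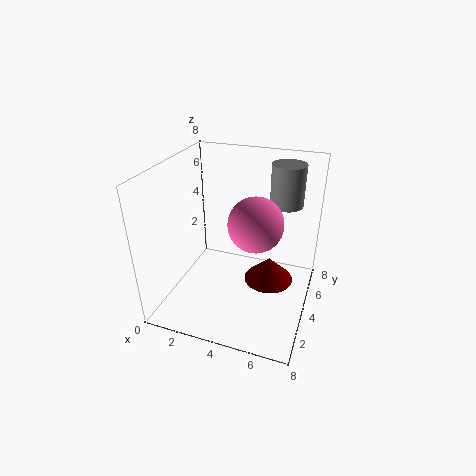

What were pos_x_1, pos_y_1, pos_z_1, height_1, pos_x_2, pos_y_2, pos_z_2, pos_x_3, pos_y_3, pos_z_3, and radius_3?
pos_x_1 = 6; pos_y_1 = 7; pos_z_1 = 5; height_1 = 2.5; pos_x_2 = 5; pos_y_2 = 4; pos_z_2 = 5; pos_x_3 = 5.5; pos_y_3 = 5.5; pos_z_3 = 0.5; radius_3 = 1.5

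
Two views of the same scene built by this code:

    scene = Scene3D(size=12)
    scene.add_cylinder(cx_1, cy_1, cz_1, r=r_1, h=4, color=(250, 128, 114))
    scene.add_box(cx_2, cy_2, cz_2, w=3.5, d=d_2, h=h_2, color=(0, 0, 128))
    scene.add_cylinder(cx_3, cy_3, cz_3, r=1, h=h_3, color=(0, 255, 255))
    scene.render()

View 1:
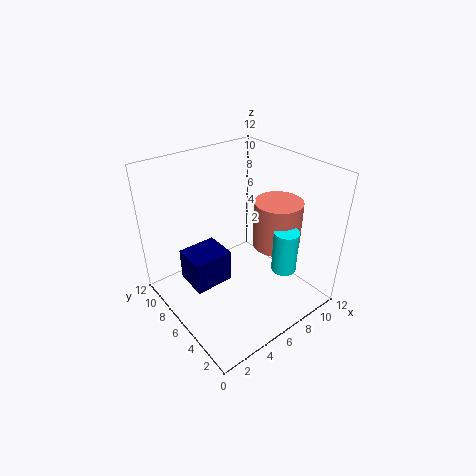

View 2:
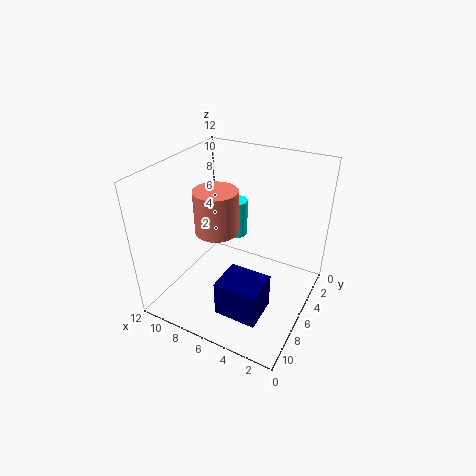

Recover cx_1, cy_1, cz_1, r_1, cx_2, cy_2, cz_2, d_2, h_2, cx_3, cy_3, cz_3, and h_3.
cx_1 = 9, cy_1 = 4.5, cz_1 = 5, r_1 = 2, cx_2 = 2.5, cy_2 = 7, cz_2 = 1, d_2 = 3, h_2 = 3, cx_3 = 8, cy_3 = 2.5, cz_3 = 4, h_3 = 3.5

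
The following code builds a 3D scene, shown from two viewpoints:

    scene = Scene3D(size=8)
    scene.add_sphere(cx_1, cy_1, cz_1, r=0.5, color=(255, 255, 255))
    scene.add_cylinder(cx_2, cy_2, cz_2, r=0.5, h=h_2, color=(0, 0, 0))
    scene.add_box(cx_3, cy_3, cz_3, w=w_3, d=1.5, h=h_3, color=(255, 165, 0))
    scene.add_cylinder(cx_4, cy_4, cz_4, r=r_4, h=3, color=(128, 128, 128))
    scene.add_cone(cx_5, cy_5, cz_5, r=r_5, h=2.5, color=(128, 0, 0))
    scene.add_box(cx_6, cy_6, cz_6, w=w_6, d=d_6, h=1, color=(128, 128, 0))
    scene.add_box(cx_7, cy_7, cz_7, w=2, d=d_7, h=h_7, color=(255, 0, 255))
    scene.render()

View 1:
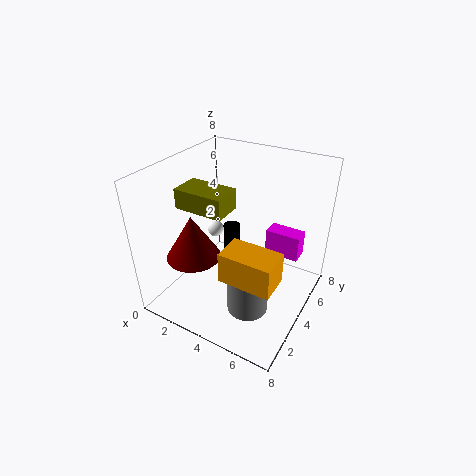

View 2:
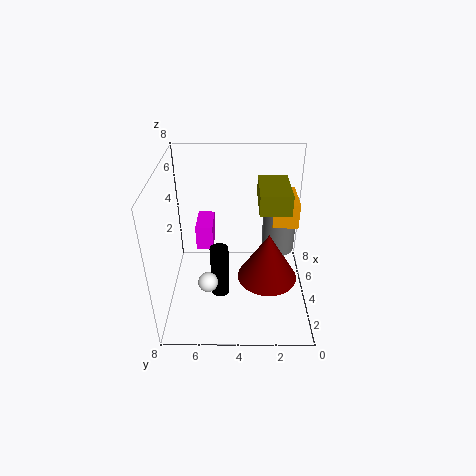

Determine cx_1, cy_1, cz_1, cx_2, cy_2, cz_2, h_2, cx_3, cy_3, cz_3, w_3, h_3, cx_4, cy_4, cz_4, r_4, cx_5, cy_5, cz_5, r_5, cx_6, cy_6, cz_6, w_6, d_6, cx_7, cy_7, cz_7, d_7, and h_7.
cx_1 = 1.5; cy_1 = 5.5; cz_1 = 3; cx_2 = 3; cy_2 = 5; cz_2 = 1; h_2 = 3; cx_3 = 5; cy_3 = 0.5; cz_3 = 4; w_3 = 2.5; h_3 = 1.5; cx_4 = 6; cy_4 = 1.5; cz_4 = 2; r_4 = 1; cx_5 = 2; cy_5 = 2.5; cz_5 = 3; r_5 = 1.5; cx_6 = 2; cy_6 = 1.5; cz_6 = 6.5; w_6 = 2.5; d_6 = 1.5; cx_7 = 5; cy_7 = 5.5; cz_7 = 2.5; d_7 = 1; h_7 = 1.5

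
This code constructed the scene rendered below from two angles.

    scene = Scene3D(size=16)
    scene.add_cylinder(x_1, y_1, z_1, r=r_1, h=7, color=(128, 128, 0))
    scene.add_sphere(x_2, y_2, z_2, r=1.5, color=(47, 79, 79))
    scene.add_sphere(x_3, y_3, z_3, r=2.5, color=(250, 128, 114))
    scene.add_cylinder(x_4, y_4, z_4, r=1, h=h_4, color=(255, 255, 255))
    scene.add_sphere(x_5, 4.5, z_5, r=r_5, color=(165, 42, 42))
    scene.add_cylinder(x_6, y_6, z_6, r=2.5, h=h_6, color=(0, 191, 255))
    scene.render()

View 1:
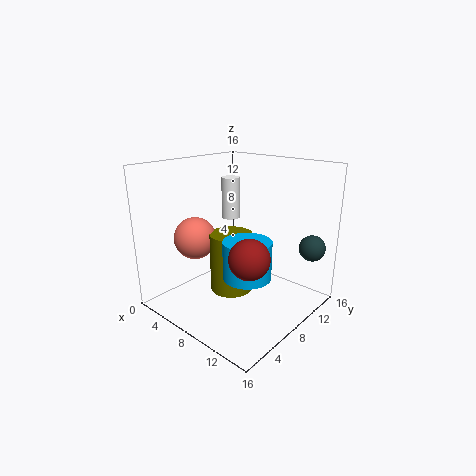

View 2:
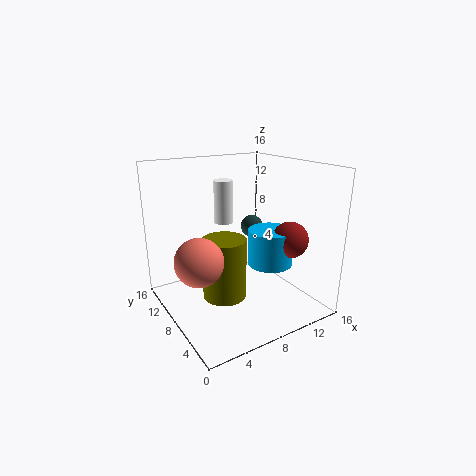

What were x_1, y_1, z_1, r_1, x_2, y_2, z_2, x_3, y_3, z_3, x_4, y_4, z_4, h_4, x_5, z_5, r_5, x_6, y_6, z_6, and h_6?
x_1 = 6.5
y_1 = 8.5
z_1 = 1
r_1 = 2.5
x_2 = 14
y_2 = 14
z_2 = 6.5
x_3 = 2.5
y_3 = 6.5
z_3 = 7
x_4 = 6.5
y_4 = 8.5
z_4 = 10
h_4 = 4.5
x_5 = 12.5
z_5 = 8
r_5 = 2
x_6 = 11
y_6 = 6
z_6 = 5
h_6 = 4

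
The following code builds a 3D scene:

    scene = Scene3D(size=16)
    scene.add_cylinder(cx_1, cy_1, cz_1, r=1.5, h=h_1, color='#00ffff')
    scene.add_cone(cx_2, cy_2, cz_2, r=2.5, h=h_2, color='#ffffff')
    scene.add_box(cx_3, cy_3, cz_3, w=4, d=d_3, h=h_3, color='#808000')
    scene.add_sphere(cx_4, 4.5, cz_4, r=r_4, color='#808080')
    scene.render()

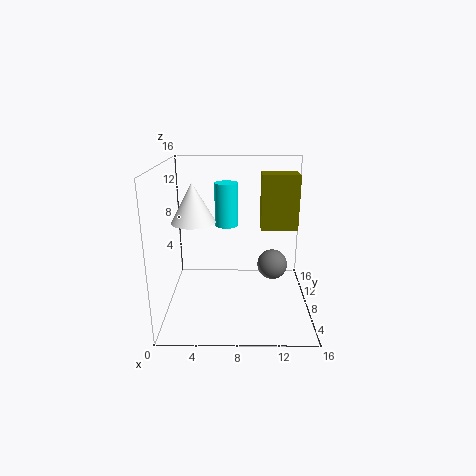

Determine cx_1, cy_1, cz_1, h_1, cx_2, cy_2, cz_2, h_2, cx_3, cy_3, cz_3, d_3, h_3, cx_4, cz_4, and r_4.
cx_1 = 6.5
cy_1 = 14
cz_1 = 7.5
h_1 = 5.5
cx_2 = 3
cy_2 = 9
cz_2 = 9.5
h_2 = 4.5
cx_3 = 10.5
cy_3 = 7.5
cz_3 = 9
d_3 = 2.5
h_3 = 6
cx_4 = 11.5
cz_4 = 6.5
r_4 = 1.5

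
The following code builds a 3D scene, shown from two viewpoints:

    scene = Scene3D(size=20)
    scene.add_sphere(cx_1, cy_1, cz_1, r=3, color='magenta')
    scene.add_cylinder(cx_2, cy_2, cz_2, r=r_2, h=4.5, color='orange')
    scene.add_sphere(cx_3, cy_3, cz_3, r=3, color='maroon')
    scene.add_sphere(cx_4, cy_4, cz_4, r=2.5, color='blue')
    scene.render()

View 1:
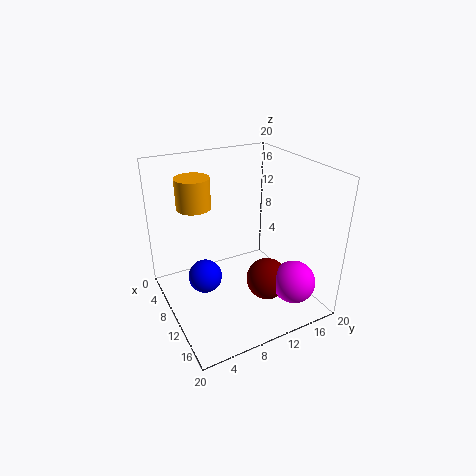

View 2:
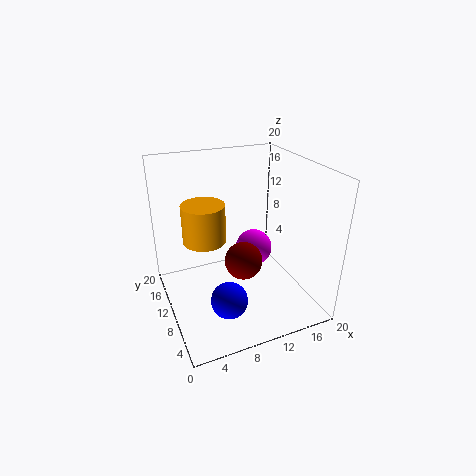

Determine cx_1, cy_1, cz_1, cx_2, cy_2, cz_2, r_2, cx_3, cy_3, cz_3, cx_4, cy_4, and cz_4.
cx_1 = 15.5, cy_1 = 16, cz_1 = 4, cx_2 = 4, cy_2 = 6, cz_2 = 13, r_2 = 2.5, cx_3 = 12.5, cy_3 = 13.5, cz_3 = 3.5, cx_4 = 7, cy_4 = 6, cz_4 = 3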